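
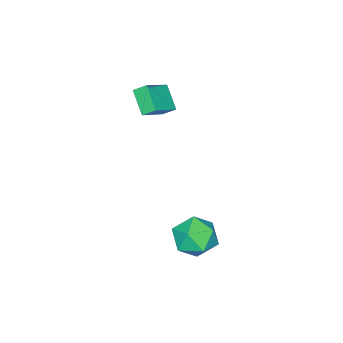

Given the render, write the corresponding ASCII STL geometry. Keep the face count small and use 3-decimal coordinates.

solid 
facet normal -0.598 0.239 0.765
outer loop
vertex 0.63 3.846 -2.986
vertex -0.244 3.177 -3.46
vertex 0.538 2.687 -2.696
endloop
endfacet
facet normal 0.085 0.235 0.968
outer loop
vertex 0.63 3.846 -2.986
vertex 0.538 2.687 -2.696
vertex 1.615 3.168 -2.908
endloop
endfacet
facet normal 0.439 0.702 0.560
outer loop
vertex 0.63 3.846 -2.986
vertex 1.615 3.168 -2.908
vertex 1.499 3.955 -3.804
endloop
endfacet
facet normal -0.026 0.994 0.105
outer loop
vertex 0.63 3.846 -2.986
vertex 1.499 3.955 -3.804
vertex 0.35 3.961 -4.146
endloop
endfacet
facet normal -0.667 0.708 0.231
outer loop
vertex 0.63 3.846 -2.986
vertex 0.35 3.961 -4.146
vertex -0.244 3.177 -3.46
endloop
endfacet
facet normal 0.350 -0.414 0.840
outer loop
vertex 1.615 3.168 -2.908
vertex 0.538 2.687 -2.696
vertex 1.35 2.079 -3.334
endloop
endfacet
facet normal -0.756 -0.409 0.511
outer loop
vertex 0.538 2.687 -2.696
vertex -0.244 3.177 -3.46
vertex 0.201 2.085 -3.676
endloop
endfacet
facet normal -0.868 0.349 -0.353
outer loop
vertex -0.244 3.177 -3.46
vertex 0.35 3.961 -4.146
vertex 0.085 2.872 -4.572
endloop
endfacet
facet normal 0.170 0.812 -0.558
outer loop
vertex 0.35 3.961 -4.146
vertex 1.499 3.955 -3.804
vertex 1.162 3.353 -4.784
endloop
endfacet
facet normal 0.923 0.341 0.180
outer loop
vertex 1.499 3.955 -3.804
vertex 1.615 3.168 -2.908
vertex 1.944 2.863 -4.02
endloop
endfacet
facet normal 0.026 -0.994 -0.105
outer loop
vertex 1.07 2.194 -4.494
vertex 1.35 2.079 -3.334
vertex 0.201 2.085 -3.676
endloop
endfacet
facet normal -0.439 -0.702 -0.560
outer loop
vertex 1.07 2.194 -4.494
vertex 0.201 2.085 -3.676
vertex 0.085 2.872 -4.572
endloop
endfacet
facet normal -0.085 -0.235 -0.968
outer loop
vertex 1.07 2.194 -4.494
vertex 0.085 2.872 -4.572
vertex 1.162 3.353 -4.784
endloop
endfacet
facet normal 0.598 -0.239 -0.765
outer loop
vertex 1.07 2.194 -4.494
vertex 1.162 3.353 -4.784
vertex 1.944 2.863 -4.02
endloop
endfacet
facet normal 0.667 -0.708 -0.231
outer loop
vertex 1.07 2.194 -4.494
vertex 1.944 2.863 -4.02
vertex 1.35 2.079 -3.334
endloop
endfacet
facet normal -0.170 -0.812 0.558
outer loop
vertex 0.201 2.085 -3.676
vertex 1.35 2.079 -3.334
vertex 0.538 2.687 -2.696
endloop
endfacet
facet normal -0.923 -0.341 -0.180
outer loop
vertex 0.085 2.872 -4.572
vertex 0.201 2.085 -3.676
vertex -0.244 3.177 -3.46
endloop
endfacet
facet normal -0.350 0.414 -0.840
outer loop
vertex 1.162 3.353 -4.784
vertex 0.085 2.872 -4.572
vertex 0.35 3.961 -4.146
endloop
endfacet
facet normal 0.756 0.409 -0.511
outer loop
vertex 1.944 2.863 -4.02
vertex 1.162 3.353 -4.784
vertex 1.499 3.955 -3.804
endloop
endfacet
facet normal 0.868 -0.349 0.353
outer loop
vertex 1.35 2.079 -3.334
vertex 1.944 2.863 -4.02
vertex 1.615 3.168 -2.908
endloop
endfacet
facet normal -0.394 -0.661 0.638
outer loop
vertex -1.796 -1.743 2.845
vertex -3.252 -1.682 2.009
vertex -1.548 -2.35 2.369
endloop
endfacet
facet normal 0.866 -0.036 0.498
outer loop
vertex -0.968 -1.378 1.431
vertex -1.796 -1.743 2.845
vertex -1.548 -2.35 2.369
endloop
endfacet
facet normal -0.394 -0.661 0.638
outer loop
vertex -1.548 -2.35 2.369
vertex -3.252 -1.682 2.009
vertex -3.004 -2.289 1.533
endloop
endfacet
facet normal 0.306 -0.749 -0.587
outer loop
vertex -3.004 -2.289 1.533
vertex -0.968 -1.378 1.431
vertex -1.548 -2.35 2.369
endloop
endfacet
facet normal -0.306 0.749 0.587
outer loop
vertex -1.796 -1.743 2.845
vertex -2.672 -0.71 1.071
vertex -3.252 -1.682 2.009
endloop
endfacet
facet normal 0.866 -0.036 0.498
outer loop
vertex -1.216 -0.771 1.907
vertex -1.796 -1.743 2.845
vertex -0.968 -1.378 1.431
endloop
endfacet
facet normal -0.306 0.749 0.587
outer loop
vertex -1.216 -0.771 1.907
vertex -2.672 -0.71 1.071
vertex -1.796 -1.743 2.845
endloop
endfacet
facet normal -0.866 0.036 -0.498
outer loop
vertex -3.252 -1.682 2.009
vertex -2.672 -0.71 1.071
vertex -3.004 -2.289 1.533
endloop
endfacet
facet normal 0.306 -0.749 -0.587
outer loop
vertex -2.424 -1.317 0.595
vertex -0.968 -1.378 1.431
vertex -3.004 -2.289 1.533
endloop
endfacet
facet normal -0.866 0.036 -0.498
outer loop
vertex -3.004 -2.289 1.533
vertex -2.672 -0.71 1.071
vertex -2.424 -1.317 0.595
endloop
endfacet
facet normal 0.394 0.661 -0.638
outer loop
vertex -2.424 -1.317 0.595
vertex -1.216 -0.771 1.907
vertex -0.968 -1.378 1.431
endloop
endfacet
facet normal 0.394 0.661 -0.638
outer loop
vertex -2.672 -0.71 1.071
vertex -1.216 -0.771 1.907
vertex -2.424 -1.317 0.595
endloop
endfacet

endsolid


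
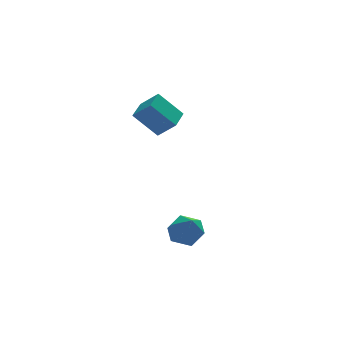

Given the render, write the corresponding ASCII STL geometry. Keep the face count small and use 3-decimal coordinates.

solid 
facet normal -0.684 0.451 0.573
outer loop
vertex -4.305 -2.469 -2.731
vertex -4.41 -3.473 -2.066
vertex -3.599 -2.63 -1.762
endloop
endfacet
facet normal -0.218 0.925 0.312
outer loop
vertex -4.305 -2.469 -2.731
vertex -3.599 -2.63 -1.762
vertex -3.133 -2.176 -2.781
endloop
endfacet
facet normal -0.238 0.885 -0.400
outer loop
vertex -4.305 -2.469 -2.731
vertex -3.133 -2.176 -2.781
vertex -3.656 -2.739 -3.715
endloop
endfacet
facet normal -0.717 0.387 -0.579
outer loop
vertex -4.305 -2.469 -2.731
vertex -3.656 -2.739 -3.715
vertex -4.446 -3.541 -3.272
endloop
endfacet
facet normal -0.993 0.119 0.023
outer loop
vertex -4.305 -2.469 -2.731
vertex -4.446 -3.541 -3.272
vertex -4.41 -3.473 -2.066
endloop
endfacet
facet normal 0.435 0.731 0.525
outer loop
vertex -3.133 -2.176 -2.781
vertex -3.599 -2.63 -1.762
vertex -2.514 -2.999 -2.148
endloop
endfacet
facet normal -0.319 -0.034 0.947
outer loop
vertex -3.599 -2.63 -1.762
vertex -4.41 -3.473 -2.066
vertex -3.304 -3.801 -1.705
endloop
endfacet
facet normal -0.818 -0.572 0.057
outer loop
vertex -4.41 -3.473 -2.066
vertex -4.446 -3.541 -3.272
vertex -3.827 -4.364 -2.639
endloop
endfacet
facet normal -0.373 -0.139 -0.917
outer loop
vertex -4.446 -3.541 -3.272
vertex -3.656 -2.739 -3.715
vertex -3.361 -3.91 -3.658
endloop
endfacet
facet normal 0.402 0.667 -0.627
outer loop
vertex -3.656 -2.739 -3.715
vertex -3.133 -2.176 -2.781
vertex -2.55 -3.067 -3.354
endloop
endfacet
facet normal 0.717 -0.387 0.579
outer loop
vertex -2.655 -4.071 -2.689
vertex -2.514 -2.999 -2.148
vertex -3.304 -3.801 -1.705
endloop
endfacet
facet normal 0.238 -0.885 0.400
outer loop
vertex -2.655 -4.071 -2.689
vertex -3.304 -3.801 -1.705
vertex -3.827 -4.364 -2.639
endloop
endfacet
facet normal 0.218 -0.925 -0.312
outer loop
vertex -2.655 -4.071 -2.689
vertex -3.827 -4.364 -2.639
vertex -3.361 -3.91 -3.658
endloop
endfacet
facet normal 0.684 -0.451 -0.573
outer loop
vertex -2.655 -4.071 -2.689
vertex -3.361 -3.91 -3.658
vertex -2.55 -3.067 -3.354
endloop
endfacet
facet normal 0.993 -0.119 -0.023
outer loop
vertex -2.655 -4.071 -2.689
vertex -2.55 -3.067 -3.354
vertex -2.514 -2.999 -2.148
endloop
endfacet
facet normal 0.373 0.139 0.917
outer loop
vertex -3.304 -3.801 -1.705
vertex -2.514 -2.999 -2.148
vertex -3.599 -2.63 -1.762
endloop
endfacet
facet normal -0.402 -0.667 0.627
outer loop
vertex -3.827 -4.364 -2.639
vertex -3.304 -3.801 -1.705
vertex -4.41 -3.473 -2.066
endloop
endfacet
facet normal -0.435 -0.731 -0.525
outer loop
vertex -3.361 -3.91 -3.658
vertex -3.827 -4.364 -2.639
vertex -4.446 -3.541 -3.272
endloop
endfacet
facet normal 0.319 0.034 -0.947
outer loop
vertex -2.55 -3.067 -3.354
vertex -3.361 -3.91 -3.658
vertex -3.656 -2.739 -3.715
endloop
endfacet
facet normal 0.818 0.572 -0.057
outer loop
vertex -2.514 -2.999 -2.148
vertex -2.55 -3.067 -3.354
vertex -3.133 -2.176 -2.781
endloop
endfacet
facet normal -0.530 -0.822 -0.211
outer loop
vertex -3.573 3.026 4.925
vertex -4.435 3.838 3.925
vertex -2.177 2.536 3.325
endloop
endfacet
facet normal 0.556 -0.524 0.646
outer loop
vertex -1.245 3.982 3.695
vertex -3.573 3.026 4.925
vertex -2.177 2.536 3.325
endloop
endfacet
facet normal -0.530 -0.822 -0.210
outer loop
vertex -2.177 2.536 3.325
vertex -4.435 3.838 3.925
vertex -3.039 3.348 2.324
endloop
endfacet
facet normal 0.641 -0.225 -0.734
outer loop
vertex -3.039 3.348 2.324
vertex -1.245 3.982 3.695
vertex -2.177 2.536 3.325
endloop
endfacet
facet normal -0.640 0.225 0.734
outer loop
vertex -3.573 3.026 4.925
vertex -3.503 5.284 4.295
vertex -4.435 3.838 3.925
endloop
endfacet
facet normal 0.556 -0.524 0.645
outer loop
vertex -2.641 4.472 5.296
vertex -3.573 3.026 4.925
vertex -1.245 3.982 3.695
endloop
endfacet
facet normal -0.641 0.225 0.734
outer loop
vertex -2.641 4.472 5.296
vertex -3.503 5.284 4.295
vertex -3.573 3.026 4.925
endloop
endfacet
facet normal -0.556 0.524 -0.645
outer loop
vertex -4.435 3.838 3.925
vertex -3.503 5.284 4.295
vertex -3.039 3.348 2.324
endloop
endfacet
facet normal 0.641 -0.224 -0.734
outer loop
vertex -2.107 4.794 2.695
vertex -1.245 3.982 3.695
vertex -3.039 3.348 2.324
endloop
endfacet
facet normal -0.556 0.524 -0.645
outer loop
vertex -3.039 3.348 2.324
vertex -3.503 5.284 4.295
vertex -2.107 4.794 2.695
endloop
endfacet
facet normal 0.530 0.822 0.210
outer loop
vertex -2.107 4.794 2.695
vertex -2.641 4.472 5.296
vertex -1.245 3.982 3.695
endloop
endfacet
facet normal 0.530 0.822 0.210
outer loop
vertex -3.503 5.284 4.295
vertex -2.641 4.472 5.296
vertex -2.107 4.794 2.695
endloop
endfacet

endsolid


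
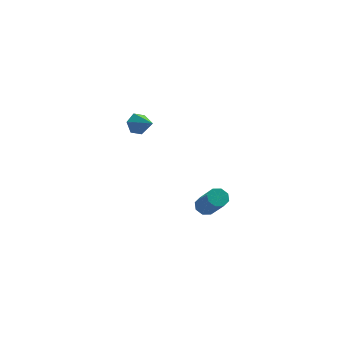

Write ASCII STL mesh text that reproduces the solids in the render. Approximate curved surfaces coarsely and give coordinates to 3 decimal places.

solid 
facet normal -0.294 0.583 -0.757
outer loop
vertex 0.253 -3.023 -1.817
vertex -0.312 -2.982 -1.566
vertex 0.214 -2.656 -1.519
endloop
endfacet
facet normal 0.952 0.247 -0.180
outer loop
vertex 0.253 -3.023 -1.817
vertex 0.214 -2.656 -1.519
vertex 0.857 -4.219 -0.266
endloop
endfacet
facet normal 0.952 0.249 -0.178
outer loop
vertex 0.857 -4.219 -0.266
vertex 0.214 -2.656 -1.519
vertex 0.817 -3.853 0.032
endloop
endfacet
facet normal 0.295 -0.584 0.756
outer loop
vertex 0.857 -4.219 -0.266
vertex 0.817 -3.853 0.032
vertex 0.292 -4.178 -0.014
endloop
endfacet
facet normal -0.294 0.584 -0.757
outer loop
vertex 0.214 -2.656 -1.519
vertex -0.312 -2.982 -1.566
vertex -0.134 -2.48 -1.248
endloop
endfacet
facet normal 0.614 0.722 0.319
outer loop
vertex 0.214 -2.656 -1.519
vertex -0.134 -2.48 -1.248
vertex 0.817 -3.853 0.032
endloop
endfacet
facet normal 0.616 0.722 0.317
outer loop
vertex 0.817 -3.853 0.032
vertex -0.134 -2.48 -1.248
vertex 0.47 -3.676 0.303
endloop
endfacet
facet normal 0.294 -0.583 0.757
outer loop
vertex 0.817 -3.853 0.032
vertex 0.47 -3.676 0.303
vertex 0.292 -4.178 -0.014
endloop
endfacet
facet normal -0.295 0.584 -0.756
outer loop
vertex -0.134 -2.48 -1.248
vertex -0.312 -2.982 -1.566
vertex -0.585 -2.598 -1.163
endloop
endfacet
facet normal -0.084 0.773 0.629
outer loop
vertex -0.134 -2.48 -1.248
vertex -0.585 -2.598 -1.163
vertex 0.47 -3.676 0.303
endloop
endfacet
facet normal -0.084 0.773 0.629
outer loop
vertex 0.47 -3.676 0.303
vertex -0.585 -2.598 -1.163
vertex 0.018 -3.794 0.388
endloop
endfacet
facet normal 0.295 -0.583 0.757
outer loop
vertex 0.47 -3.676 0.303
vertex 0.018 -3.794 0.388
vertex 0.292 -4.178 -0.014
endloop
endfacet
facet normal -0.295 0.584 -0.756
outer loop
vertex -0.585 -2.598 -1.163
vertex -0.312 -2.982 -1.566
vertex -0.877 -2.941 -1.314
endloop
endfacet
facet normal -0.732 0.372 0.571
outer loop
vertex -0.585 -2.598 -1.163
vertex -0.877 -2.941 -1.314
vertex 0.018 -3.794 0.388
endloop
endfacet
facet normal -0.733 0.370 0.571
outer loop
vertex 0.018 -3.794 0.388
vertex -0.877 -2.941 -1.314
vertex -0.273 -4.137 0.237
endloop
endfacet
facet normal 0.294 -0.583 0.757
outer loop
vertex 0.018 -3.794 0.388
vertex -0.273 -4.137 0.237
vertex 0.292 -4.178 -0.014
endloop
endfacet
facet normal -0.295 0.584 -0.756
outer loop
vertex -0.877 -2.941 -1.314
vertex -0.312 -2.982 -1.566
vertex -0.837 -3.307 -1.612
endloop
endfacet
facet normal -0.952 -0.249 0.178
outer loop
vertex -0.877 -2.941 -1.314
vertex -0.837 -3.307 -1.612
vertex -0.273 -4.137 0.237
endloop
endfacet
facet normal -0.952 -0.247 0.180
outer loop
vertex -0.273 -4.137 0.237
vertex -0.837 -3.307 -1.612
vertex -0.234 -4.504 -0.061
endloop
endfacet
facet normal 0.294 -0.583 0.757
outer loop
vertex -0.273 -4.137 0.237
vertex -0.234 -4.504 -0.061
vertex 0.292 -4.178 -0.014
endloop
endfacet
facet normal -0.294 0.583 -0.757
outer loop
vertex -0.837 -3.307 -1.612
vertex -0.312 -2.982 -1.566
vertex -0.49 -3.484 -1.883
endloop
endfacet
facet normal -0.616 -0.721 -0.317
outer loop
vertex -0.837 -3.307 -1.612
vertex -0.49 -3.484 -1.883
vertex -0.234 -4.504 -0.061
endloop
endfacet
facet normal -0.613 -0.723 -0.318
outer loop
vertex -0.234 -4.504 -0.061
vertex -0.49 -3.484 -1.883
vertex 0.114 -4.68 -0.332
endloop
endfacet
facet normal 0.294 -0.584 0.757
outer loop
vertex -0.234 -4.504 -0.061
vertex 0.114 -4.68 -0.332
vertex 0.292 -4.178 -0.014
endloop
endfacet
facet normal -0.295 0.583 -0.757
outer loop
vertex -0.49 -3.484 -1.883
vertex -0.312 -2.982 -1.566
vertex -0.038 -3.366 -1.968
endloop
endfacet
facet normal 0.084 -0.773 -0.629
outer loop
vertex -0.49 -3.484 -1.883
vertex -0.038 -3.366 -1.968
vertex 0.114 -4.68 -0.332
endloop
endfacet
facet normal 0.084 -0.773 -0.629
outer loop
vertex 0.114 -4.68 -0.332
vertex -0.038 -3.366 -1.968
vertex 0.565 -4.562 -0.417
endloop
endfacet
facet normal 0.295 -0.584 0.756
outer loop
vertex 0.114 -4.68 -0.332
vertex 0.565 -4.562 -0.417
vertex 0.292 -4.178 -0.014
endloop
endfacet
facet normal -0.294 0.583 -0.757
outer loop
vertex -0.038 -3.366 -1.968
vertex -0.312 -2.982 -1.566
vertex 0.253 -3.023 -1.817
endloop
endfacet
facet normal 0.733 -0.371 -0.571
outer loop
vertex -0.038 -3.366 -1.968
vertex 0.253 -3.023 -1.817
vertex 0.565 -4.562 -0.417
endloop
endfacet
facet normal 0.732 -0.371 -0.571
outer loop
vertex 0.565 -4.562 -0.417
vertex 0.253 -3.023 -1.817
vertex 0.857 -4.219 -0.266
endloop
endfacet
facet normal 0.295 -0.584 0.756
outer loop
vertex 0.565 -4.562 -0.417
vertex 0.857 -4.219 -0.266
vertex 0.292 -4.178 -0.014
endloop
endfacet
facet normal -0.587 0.664 -0.463
outer loop
vertex -3.491 4.343 0.712
vertex -3.879 3.775 0.389
vertex -4.099 4.051 1.063
endloop
endfacet
facet normal 0.362 0.304 0.881
outer loop
vertex -3.491 4.343 0.712
vertex -4.099 4.051 1.063
vertex -3.041 2.825 1.051
endloop
endfacet
facet normal -0.586 0.665 -0.463
outer loop
vertex -4.099 4.051 1.063
vertex -3.879 3.775 0.389
vertex -4.487 3.483 0.739
endloop
endfacet
facet normal -0.326 -0.290 0.900
outer loop
vertex -4.099 4.051 1.063
vertex -4.487 3.483 0.739
vertex -3.041 2.825 1.051
endloop
endfacet
facet normal -0.586 0.665 -0.463
outer loop
vertex -4.487 3.483 0.739
vertex -3.879 3.775 0.389
vertex -4.268 3.207 0.066
endloop
endfacet
facet normal -0.442 -0.871 0.213
outer loop
vertex -4.487 3.483 0.739
vertex -4.268 3.207 0.066
vertex -3.041 2.825 1.051
endloop
endfacet
facet normal -0.587 0.665 -0.463
outer loop
vertex -4.268 3.207 0.066
vertex -3.879 3.775 0.389
vertex -3.66 3.5 -0.284
endloop
endfacet
facet normal 0.129 -0.859 -0.495
outer loop
vertex -4.268 3.207 0.066
vertex -3.66 3.5 -0.284
vertex -3.041 2.825 1.051
endloop
endfacet
facet normal -0.587 0.665 -0.463
outer loop
vertex -3.66 3.5 -0.284
vertex -3.879 3.775 0.389
vertex -3.272 4.067 0.039
endloop
endfacet
facet normal 0.816 -0.266 -0.513
outer loop
vertex -3.66 3.5 -0.284
vertex -3.272 4.067 0.039
vertex -3.041 2.825 1.051
endloop
endfacet
facet normal -0.587 0.664 -0.463
outer loop
vertex -3.272 4.067 0.039
vertex -3.879 3.775 0.389
vertex -3.491 4.343 0.712
endloop
endfacet
facet normal 0.933 0.315 0.174
outer loop
vertex -3.272 4.067 0.039
vertex -3.491 4.343 0.712
vertex -3.041 2.825 1.051
endloop
endfacet

endsolid


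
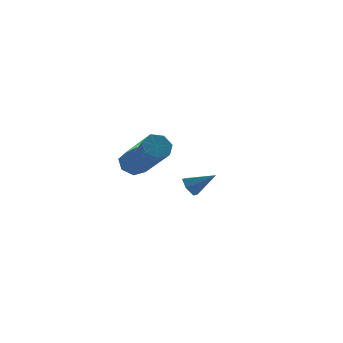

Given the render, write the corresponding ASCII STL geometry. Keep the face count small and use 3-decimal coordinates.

solid 
facet normal -0.058 0.749 -0.660
outer loop
vertex -0.639 -0.492 1.364
vertex -0.951 -0.19 1.734
vertex -0.384 -0.201 1.672
endloop
endfacet
facet normal 0.855 -0.305 -0.420
outer loop
vertex -0.639 -0.492 1.364
vertex -0.384 -0.201 1.672
vertex -0.518 -2.072 2.756
endloop
endfacet
facet normal 0.855 -0.304 -0.419
outer loop
vertex -0.518 -2.072 2.756
vertex -0.384 -0.201 1.672
vertex -0.263 -1.781 3.065
endloop
endfacet
facet normal 0.056 -0.750 0.659
outer loop
vertex -0.518 -2.072 2.756
vertex -0.263 -1.781 3.065
vertex -0.829 -1.77 3.126
endloop
endfacet
facet normal -0.058 0.748 -0.662
outer loop
vertex -0.384 -0.201 1.672
vertex -0.951 -0.19 1.734
vertex -0.556 0.099 2.026
endloop
endfacet
facet normal 0.936 0.270 0.226
outer loop
vertex -0.384 -0.201 1.672
vertex -0.556 0.099 2.026
vertex -0.263 -1.781 3.065
endloop
endfacet
facet normal 0.936 0.270 0.224
outer loop
vertex -0.263 -1.781 3.065
vertex -0.556 0.099 2.026
vertex -0.434 -1.482 3.419
endloop
endfacet
facet normal 0.057 -0.749 0.660
outer loop
vertex -0.263 -1.781 3.065
vertex -0.434 -1.482 3.419
vertex -0.829 -1.77 3.126
endloop
endfacet
facet normal -0.059 0.748 -0.661
outer loop
vertex -0.556 0.099 2.026
vertex -0.951 -0.19 1.734
vertex -1.025 0.181 2.161
endloop
endfacet
facet normal 0.314 0.641 0.700
outer loop
vertex -0.556 0.099 2.026
vertex -1.025 0.181 2.161
vertex -0.434 -1.482 3.419
endloop
endfacet
facet normal 0.312 0.641 0.701
outer loop
vertex -0.434 -1.482 3.419
vertex -1.025 0.181 2.161
vertex -0.903 -1.4 3.553
endloop
endfacet
facet normal 0.057 -0.750 0.659
outer loop
vertex -0.434 -1.482 3.419
vertex -0.903 -1.4 3.553
vertex -0.829 -1.77 3.126
endloop
endfacet
facet normal -0.057 0.749 -0.660
outer loop
vertex -1.025 0.181 2.161
vertex -0.951 -0.19 1.734
vertex -1.438 -0.016 1.973
endloop
endfacet
facet normal -0.547 0.529 0.649
outer loop
vertex -1.025 0.181 2.161
vertex -1.438 -0.016 1.973
vertex -0.903 -1.4 3.553
endloop
endfacet
facet normal -0.545 0.530 0.649
outer loop
vertex -0.903 -1.4 3.553
vertex -1.438 -0.016 1.973
vertex -1.317 -1.597 3.366
endloop
endfacet
facet normal 0.059 -0.749 0.660
outer loop
vertex -0.903 -1.4 3.553
vertex -1.317 -1.597 3.366
vertex -0.829 -1.77 3.126
endloop
endfacet
facet normal -0.057 0.748 -0.661
outer loop
vertex -1.438 -0.016 1.973
vertex -0.951 -0.19 1.734
vertex -1.484 -0.344 1.606
endloop
endfacet
facet normal -0.994 0.019 0.108
outer loop
vertex -1.438 -0.016 1.973
vertex -1.484 -0.344 1.606
vertex -1.317 -1.597 3.366
endloop
endfacet
facet normal -0.994 0.019 0.108
outer loop
vertex -1.317 -1.597 3.366
vertex -1.484 -0.344 1.606
vertex -1.363 -1.924 2.998
endloop
endfacet
facet normal 0.058 -0.750 0.659
outer loop
vertex -1.317 -1.597 3.366
vertex -1.363 -1.924 2.998
vertex -0.829 -1.77 3.126
endloop
endfacet
facet normal -0.059 0.750 -0.659
outer loop
vertex -1.484 -0.344 1.606
vertex -0.951 -0.19 1.734
vertex -1.129 -0.555 1.334
endloop
endfacet
facet normal -0.694 -0.505 -0.513
outer loop
vertex -1.484 -0.344 1.606
vertex -1.129 -0.555 1.334
vertex -1.363 -1.924 2.998
endloop
endfacet
facet normal -0.694 -0.505 -0.513
outer loop
vertex -1.363 -1.924 2.998
vertex -1.129 -0.555 1.334
vertex -1.008 -2.136 2.727
endloop
endfacet
facet normal 0.057 -0.748 0.661
outer loop
vertex -1.363 -1.924 2.998
vertex -1.008 -2.136 2.727
vertex -0.829 -1.77 3.126
endloop
endfacet
facet normal -0.056 0.750 -0.659
outer loop
vertex -1.129 -0.555 1.334
vertex -0.951 -0.19 1.734
vertex -0.639 -0.492 1.364
endloop
endfacet
facet normal 0.129 -0.650 -0.749
outer loop
vertex -1.129 -0.555 1.334
vertex -0.639 -0.492 1.364
vertex -1.008 -2.136 2.727
endloop
endfacet
facet normal 0.129 -0.650 -0.749
outer loop
vertex -1.008 -2.136 2.727
vertex -0.639 -0.492 1.364
vertex -0.518 -2.072 2.756
endloop
endfacet
facet normal 0.059 -0.749 0.660
outer loop
vertex -1.008 -2.136 2.727
vertex -0.518 -2.072 2.756
vertex -0.829 -1.77 3.126
endloop
endfacet
facet normal -0.687 0.471 -0.553
outer loop
vertex 3.514 3.331 -2.155
vertex 3.235 3.427 -1.727
vertex 3.595 3.768 -1.884
endloop
endfacet
facet normal 0.908 0.086 -0.410
outer loop
vertex 3.514 3.331 -2.155
vertex 3.595 3.768 -1.884
vertex 4.045 2.873 -1.073
endloop
endfacet
facet normal -0.687 0.469 -0.556
outer loop
vertex 3.595 3.768 -1.884
vertex 3.235 3.427 -1.727
vertex 3.315 3.864 -1.457
endloop
endfacet
facet normal 0.701 0.639 0.316
outer loop
vertex 3.595 3.768 -1.884
vertex 3.315 3.864 -1.457
vertex 4.045 2.873 -1.073
endloop
endfacet
facet normal -0.687 0.469 -0.555
outer loop
vertex 3.315 3.864 -1.457
vertex 3.235 3.427 -1.727
vertex 2.955 3.523 -1.299
endloop
endfacet
facet normal 0.039 0.386 0.922
outer loop
vertex 3.315 3.864 -1.457
vertex 2.955 3.523 -1.299
vertex 4.045 2.873 -1.073
endloop
endfacet
facet normal -0.686 0.471 -0.555
outer loop
vertex 2.955 3.523 -1.299
vertex 3.235 3.427 -1.727
vertex 2.875 3.087 -1.57
endloop
endfacet
facet normal -0.419 -0.423 0.804
outer loop
vertex 2.955 3.523 -1.299
vertex 2.875 3.087 -1.57
vertex 4.045 2.873 -1.073
endloop
endfacet
facet normal -0.686 0.471 -0.554
outer loop
vertex 2.875 3.087 -1.57
vertex 3.235 3.427 -1.727
vertex 3.154 2.99 -1.998
endloop
endfacet
facet normal -0.213 -0.974 0.082
outer loop
vertex 2.875 3.087 -1.57
vertex 3.154 2.99 -1.998
vertex 4.045 2.873 -1.073
endloop
endfacet
facet normal -0.687 0.471 -0.553
outer loop
vertex 3.154 2.99 -1.998
vertex 3.235 3.427 -1.727
vertex 3.514 3.331 -2.155
endloop
endfacet
facet normal 0.452 -0.720 -0.527
outer loop
vertex 3.154 2.99 -1.998
vertex 3.514 3.331 -2.155
vertex 4.045 2.873 -1.073
endloop
endfacet

endsolid


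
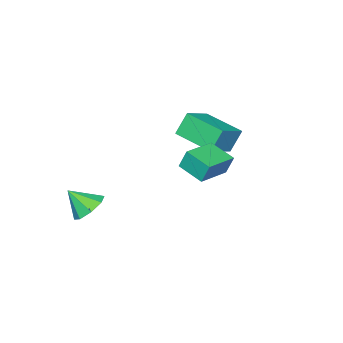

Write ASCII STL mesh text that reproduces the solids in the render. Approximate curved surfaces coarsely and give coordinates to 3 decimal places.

solid 
facet normal -0.989 0.034 -0.147
outer loop
vertex -0.334 2.331 2.562
vertex -0.229 3.623 2.151
vertex -0.202 2.014 1.602
endloop
endfacet
facet normal -0.077 -0.950 0.303
outer loop
vertex 1.469 1.957 1.849
vertex -0.334 2.331 2.562
vertex -0.202 2.014 1.602
endloop
endfacet
facet normal -0.989 0.034 -0.147
outer loop
vertex -0.202 2.014 1.602
vertex -0.229 3.623 2.151
vertex -0.097 3.306 1.19
endloop
endfacet
facet normal 0.129 -0.311 -0.942
outer loop
vertex -0.097 3.306 1.19
vertex 1.469 1.957 1.849
vertex -0.202 2.014 1.602
endloop
endfacet
facet normal -0.129 0.310 0.942
outer loop
vertex -0.334 2.331 2.562
vertex 1.442 3.566 2.398
vertex -0.229 3.623 2.151
endloop
endfacet
facet normal -0.077 -0.950 0.303
outer loop
vertex 1.337 2.274 2.81
vertex -0.334 2.331 2.562
vertex 1.469 1.957 1.849
endloop
endfacet
facet normal -0.129 0.311 0.942
outer loop
vertex 1.337 2.274 2.81
vertex 1.442 3.566 2.398
vertex -0.334 2.331 2.562
endloop
endfacet
facet normal 0.077 0.950 -0.303
outer loop
vertex -0.229 3.623 2.151
vertex 1.442 3.566 2.398
vertex -0.097 3.306 1.19
endloop
endfacet
facet normal 0.129 -0.310 -0.942
outer loop
vertex 1.574 3.249 1.438
vertex 1.469 1.957 1.849
vertex -0.097 3.306 1.19
endloop
endfacet
facet normal 0.077 0.950 -0.303
outer loop
vertex -0.097 3.306 1.19
vertex 1.442 3.566 2.398
vertex 1.574 3.249 1.438
endloop
endfacet
facet normal 0.989 -0.034 0.147
outer loop
vertex 1.574 3.249 1.438
vertex 1.337 2.274 2.81
vertex 1.469 1.957 1.849
endloop
endfacet
facet normal 0.989 -0.033 0.147
outer loop
vertex 1.442 3.566 2.398
vertex 1.337 2.274 2.81
vertex 1.574 3.249 1.438
endloop
endfacet
facet normal -0.889 -0.037 -0.457
outer loop
vertex -4.605 -1.125 1.089
vertex -4.515 0.955 0.744
vertex -4.007 -1.341 -0.056
endloop
endfacet
facet normal -0.043 -0.986 0.164
outer loop
vertex -2.425 -1.275 0.756
vertex -4.605 -1.125 1.089
vertex -4.007 -1.341 -0.056
endloop
endfacet
facet normal -0.889 -0.038 -0.456
outer loop
vertex -4.007 -1.341 -0.056
vertex -4.515 0.955 0.744
vertex -3.918 0.739 -0.402
endloop
endfacet
facet normal 0.456 -0.165 -0.875
outer loop
vertex -3.918 0.739 -0.402
vertex -2.425 -1.275 0.756
vertex -4.007 -1.341 -0.056
endloop
endfacet
facet normal -0.456 0.165 0.875
outer loop
vertex -4.605 -1.125 1.089
vertex -2.933 1.021 1.556
vertex -4.515 0.955 0.744
endloop
endfacet
facet normal -0.043 -0.986 0.163
outer loop
vertex -3.022 -1.059 1.902
vertex -4.605 -1.125 1.089
vertex -2.425 -1.275 0.756
endloop
endfacet
facet normal -0.456 0.165 0.875
outer loop
vertex -3.022 -1.059 1.902
vertex -2.933 1.021 1.556
vertex -4.605 -1.125 1.089
endloop
endfacet
facet normal 0.043 0.986 -0.163
outer loop
vertex -4.515 0.955 0.744
vertex -2.933 1.021 1.556
vertex -3.918 0.739 -0.402
endloop
endfacet
facet normal 0.456 -0.165 -0.875
outer loop
vertex -2.335 0.805 0.411
vertex -2.425 -1.275 0.756
vertex -3.918 0.739 -0.402
endloop
endfacet
facet normal 0.043 0.986 -0.164
outer loop
vertex -3.918 0.739 -0.402
vertex -2.933 1.021 1.556
vertex -2.335 0.805 0.411
endloop
endfacet
facet normal 0.889 0.037 0.456
outer loop
vertex -2.335 0.805 0.411
vertex -3.022 -1.059 1.902
vertex -2.425 -1.275 0.756
endloop
endfacet
facet normal 0.889 0.038 0.457
outer loop
vertex -2.933 1.021 1.556
vertex -3.022 -1.059 1.902
vertex -2.335 0.805 0.411
endloop
endfacet
facet normal -0.293 0.637 -0.713
outer loop
vertex 2.345 -3.315 -3.38
vertex 1.682 -2.978 -2.806
vertex 2.58 -2.763 -2.983
endloop
endfacet
facet normal 0.919 -0.393 0.003
outer loop
vertex 2.345 -3.315 -3.38
vertex 2.58 -2.763 -2.983
vertex 2.098 -3.882 -1.794
endloop
endfacet
facet normal -0.293 0.638 -0.712
outer loop
vertex 2.58 -2.763 -2.983
vertex 1.682 -2.978 -2.806
vertex 2.289 -2.337 -2.482
endloop
endfacet
facet normal 0.892 0.087 0.444
outer loop
vertex 2.58 -2.763 -2.983
vertex 2.289 -2.337 -2.482
vertex 2.098 -3.882 -1.794
endloop
endfacet
facet normal -0.292 0.637 -0.713
outer loop
vertex 2.289 -2.337 -2.482
vertex 1.682 -2.978 -2.806
vertex 1.642 -2.286 -2.171
endloop
endfacet
facet normal 0.431 0.322 0.843
outer loop
vertex 2.289 -2.337 -2.482
vertex 1.642 -2.286 -2.171
vertex 2.098 -3.882 -1.794
endloop
endfacet
facet normal -0.292 0.637 -0.713
outer loop
vertex 1.642 -2.286 -2.171
vertex 1.682 -2.978 -2.806
vertex 1.019 -2.64 -2.232
endloop
endfacet
facet normal -0.193 0.173 0.966
outer loop
vertex 1.642 -2.286 -2.171
vertex 1.019 -2.64 -2.232
vertex 2.098 -3.882 -1.794
endloop
endfacet
facet normal -0.292 0.637 -0.713
outer loop
vertex 1.019 -2.64 -2.232
vertex 1.682 -2.978 -2.806
vertex 0.784 -3.192 -2.629
endloop
endfacet
facet normal -0.614 -0.272 0.741
outer loop
vertex 1.019 -2.64 -2.232
vertex 0.784 -3.192 -2.629
vertex 2.098 -3.882 -1.794
endloop
endfacet
facet normal -0.292 0.637 -0.713
outer loop
vertex 0.784 -3.192 -2.629
vertex 1.682 -2.978 -2.806
vertex 1.076 -3.619 -3.13
endloop
endfacet
facet normal -0.586 -0.753 0.300
outer loop
vertex 0.784 -3.192 -2.629
vertex 1.076 -3.619 -3.13
vertex 2.098 -3.882 -1.794
endloop
endfacet
facet normal -0.293 0.637 -0.713
outer loop
vertex 1.076 -3.619 -3.13
vertex 1.682 -2.978 -2.806
vertex 1.722 -3.67 -3.441
endloop
endfacet
facet normal -0.125 -0.987 -0.098
outer loop
vertex 1.076 -3.619 -3.13
vertex 1.722 -3.67 -3.441
vertex 2.098 -3.882 -1.794
endloop
endfacet
facet normal -0.293 0.637 -0.713
outer loop
vertex 1.722 -3.67 -3.441
vertex 1.682 -2.978 -2.806
vertex 2.345 -3.315 -3.38
endloop
endfacet
facet normal 0.499 -0.838 -0.222
outer loop
vertex 1.722 -3.67 -3.441
vertex 2.345 -3.315 -3.38
vertex 2.098 -3.882 -1.794
endloop
endfacet

endsolid


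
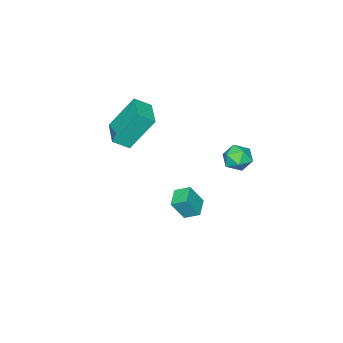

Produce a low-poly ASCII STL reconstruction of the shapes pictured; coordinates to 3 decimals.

solid 
facet normal -0.418 0.297 -0.858
outer loop
vertex -0.493 -0.757 -2.059
vertex 0.406 -0.214 -2.309
vertex -0.17 -1.48 -2.467
endloop
endfacet
facet normal -0.833 -0.503 0.232
outer loop
vertex 0.374 -1.866 -1.351
vertex -0.493 -0.757 -2.059
vertex -0.17 -1.48 -2.467
endloop
endfacet
facet normal -0.419 0.298 -0.858
outer loop
vertex -0.17 -1.48 -2.467
vertex 0.406 -0.214 -2.309
vertex 0.729 -0.936 -2.717
endloop
endfacet
facet normal 0.364 -0.811 -0.458
outer loop
vertex 0.729 -0.936 -2.717
vertex 0.374 -1.866 -1.351
vertex -0.17 -1.48 -2.467
endloop
endfacet
facet normal -0.363 0.812 0.458
outer loop
vertex -0.493 -0.757 -2.059
vertex 0.95 -0.6 -1.193
vertex 0.406 -0.214 -2.309
endloop
endfacet
facet normal -0.833 -0.503 0.231
outer loop
vertex 0.051 -1.144 -0.943
vertex -0.493 -0.757 -2.059
vertex 0.374 -1.866 -1.351
endloop
endfacet
facet normal -0.363 0.811 0.458
outer loop
vertex 0.051 -1.144 -0.943
vertex 0.95 -0.6 -1.193
vertex -0.493 -0.757 -2.059
endloop
endfacet
facet normal 0.832 0.503 -0.232
outer loop
vertex 0.406 -0.214 -2.309
vertex 0.95 -0.6 -1.193
vertex 0.729 -0.936 -2.717
endloop
endfacet
facet normal 0.363 -0.811 -0.458
outer loop
vertex 1.273 -1.323 -1.601
vertex 0.374 -1.866 -1.351
vertex 0.729 -0.936 -2.717
endloop
endfacet
facet normal 0.833 0.503 -0.232
outer loop
vertex 0.729 -0.936 -2.717
vertex 0.95 -0.6 -1.193
vertex 1.273 -1.323 -1.601
endloop
endfacet
facet normal 0.418 -0.298 0.858
outer loop
vertex 1.273 -1.323 -1.601
vertex 0.051 -1.144 -0.943
vertex 0.374 -1.866 -1.351
endloop
endfacet
facet normal 0.419 -0.297 0.858
outer loop
vertex 0.95 -0.6 -1.193
vertex 0.051 -1.144 -0.943
vertex 1.273 -1.323 -1.601
endloop
endfacet
facet normal -0.993 -0.087 -0.078
outer loop
vertex -0.977 1.585 1.741
vertex -0.946 0.88 2.139
vertex -1.039 1.573 2.548
endloop
endfacet
facet normal -0.800 0.597 -0.053
outer loop
vertex -0.977 1.585 1.741
vertex -1.039 1.573 2.548
vertex -0.591 2.141 2.184
endloop
endfacet
facet normal -0.353 0.721 -0.596
outer loop
vertex -0.977 1.585 1.741
vertex -0.591 2.141 2.184
vertex -0.22 1.799 1.551
endloop
endfacet
facet normal -0.271 0.111 -0.956
outer loop
vertex -0.977 1.585 1.741
vertex -0.22 1.799 1.551
vertex -0.44 1.02 1.523
endloop
endfacet
facet normal -0.667 -0.388 -0.636
outer loop
vertex -0.977 1.585 1.741
vertex -0.44 1.02 1.523
vertex -0.946 0.88 2.139
endloop
endfacet
facet normal -0.442 0.704 0.556
outer loop
vertex -0.591 2.141 2.184
vertex -1.039 1.573 2.548
vertex -0.32 1.78 2.857
endloop
endfacet
facet normal -0.755 -0.405 0.515
outer loop
vertex -1.039 1.573 2.548
vertex -0.946 0.88 2.139
vertex -0.54 1.001 2.829
endloop
endfacet
facet normal -0.226 -0.893 -0.388
outer loop
vertex -0.946 0.88 2.139
vertex -0.44 1.02 1.523
vertex -0.169 0.659 2.196
endloop
endfacet
facet normal 0.414 -0.084 -0.906
outer loop
vertex -0.44 1.02 1.523
vertex -0.22 1.799 1.551
vertex 0.279 1.227 1.832
endloop
endfacet
facet normal 0.281 0.904 -0.324
outer loop
vertex -0.22 1.799 1.551
vertex -0.591 2.141 2.184
vertex 0.186 1.92 2.241
endloop
endfacet
facet normal 0.271 -0.111 0.956
outer loop
vertex 0.217 1.215 2.639
vertex -0.32 1.78 2.857
vertex -0.54 1.001 2.829
endloop
endfacet
facet normal 0.353 -0.721 0.596
outer loop
vertex 0.217 1.215 2.639
vertex -0.54 1.001 2.829
vertex -0.169 0.659 2.196
endloop
endfacet
facet normal 0.800 -0.597 0.053
outer loop
vertex 0.217 1.215 2.639
vertex -0.169 0.659 2.196
vertex 0.279 1.227 1.832
endloop
endfacet
facet normal 0.993 0.087 0.078
outer loop
vertex 0.217 1.215 2.639
vertex 0.279 1.227 1.832
vertex 0.186 1.92 2.241
endloop
endfacet
facet normal 0.667 0.388 0.636
outer loop
vertex 0.217 1.215 2.639
vertex 0.186 1.92 2.241
vertex -0.32 1.78 2.857
endloop
endfacet
facet normal -0.414 0.084 0.906
outer loop
vertex -0.54 1.001 2.829
vertex -0.32 1.78 2.857
vertex -1.039 1.573 2.548
endloop
endfacet
facet normal -0.281 -0.904 0.324
outer loop
vertex -0.169 0.659 2.196
vertex -0.54 1.001 2.829
vertex -0.946 0.88 2.139
endloop
endfacet
facet normal 0.442 -0.704 -0.556
outer loop
vertex 0.279 1.227 1.832
vertex -0.169 0.659 2.196
vertex -0.44 1.02 1.523
endloop
endfacet
facet normal 0.755 0.405 -0.515
outer loop
vertex 0.186 1.92 2.241
vertex 0.279 1.227 1.832
vertex -0.22 1.799 1.551
endloop
endfacet
facet normal 0.226 0.893 0.388
outer loop
vertex -0.32 1.78 2.857
vertex 0.186 1.92 2.241
vertex -0.591 2.141 2.184
endloop
endfacet
facet normal -0.636 0.536 -0.555
outer loop
vertex 0.918 -2.823 4.64
vertex 1.982 -1.629 4.574
vertex 1.768 -3.68 2.837
endloop
endfacet
facet normal -0.665 -0.746 0.041
outer loop
vertex 2.398 -4.211 3.386
vertex 0.918 -2.823 4.64
vertex 1.768 -3.68 2.837
endloop
endfacet
facet normal -0.636 0.536 -0.555
outer loop
vertex 1.768 -3.68 2.837
vertex 1.982 -1.629 4.574
vertex 2.831 -2.487 2.771
endloop
endfacet
facet normal 0.392 -0.395 -0.831
outer loop
vertex 2.831 -2.487 2.771
vertex 2.398 -4.211 3.386
vertex 1.768 -3.68 2.837
endloop
endfacet
facet normal -0.392 0.395 0.831
outer loop
vertex 0.918 -2.823 4.64
vertex 2.612 -2.16 5.123
vertex 1.982 -1.629 4.574
endloop
endfacet
facet normal -0.664 -0.746 0.043
outer loop
vertex 1.549 -3.353 5.189
vertex 0.918 -2.823 4.64
vertex 2.398 -4.211 3.386
endloop
endfacet
facet normal -0.392 0.395 0.831
outer loop
vertex 1.549 -3.353 5.189
vertex 2.612 -2.16 5.123
vertex 0.918 -2.823 4.64
endloop
endfacet
facet normal 0.665 0.746 -0.042
outer loop
vertex 1.982 -1.629 4.574
vertex 2.612 -2.16 5.123
vertex 2.831 -2.487 2.771
endloop
endfacet
facet normal 0.392 -0.395 -0.831
outer loop
vertex 3.462 -3.017 3.32
vertex 2.398 -4.211 3.386
vertex 2.831 -2.487 2.771
endloop
endfacet
facet normal 0.664 0.747 -0.042
outer loop
vertex 2.831 -2.487 2.771
vertex 2.612 -2.16 5.123
vertex 3.462 -3.017 3.32
endloop
endfacet
facet normal 0.636 -0.536 0.555
outer loop
vertex 3.462 -3.017 3.32
vertex 1.549 -3.353 5.189
vertex 2.398 -4.211 3.386
endloop
endfacet
facet normal 0.636 -0.536 0.555
outer loop
vertex 2.612 -2.16 5.123
vertex 1.549 -3.353 5.189
vertex 3.462 -3.017 3.32
endloop
endfacet

endsolid


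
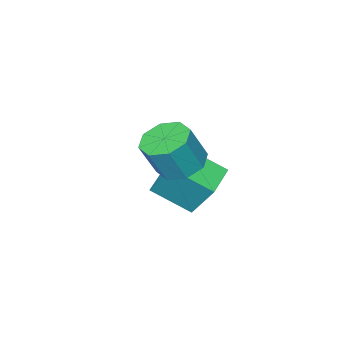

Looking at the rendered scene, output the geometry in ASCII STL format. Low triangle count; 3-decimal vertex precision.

solid 
facet normal -0.881 -0.426 0.207
outer loop
vertex 1.28 1.924 -2.637
vertex 0.614 2.951 -3.356
vertex 1.378 1.12 -3.876
endloop
endfacet
facet normal 0.470 -0.723 0.506
outer loop
vertex 2.346 1.589 -4.104
vertex 1.28 1.924 -2.637
vertex 1.378 1.12 -3.876
endloop
endfacet
facet normal -0.880 -0.426 0.208
outer loop
vertex 1.378 1.12 -3.876
vertex 0.614 2.951 -3.356
vertex 0.711 2.147 -4.595
endloop
endfacet
facet normal 0.066 -0.543 -0.837
outer loop
vertex 0.711 2.147 -4.595
vertex 2.346 1.589 -4.104
vertex 1.378 1.12 -3.876
endloop
endfacet
facet normal -0.066 0.543 0.837
outer loop
vertex 1.28 1.924 -2.637
vertex 1.582 3.42 -3.584
vertex 0.614 2.951 -3.356
endloop
endfacet
facet normal 0.469 -0.724 0.506
outer loop
vertex 2.249 2.393 -2.865
vertex 1.28 1.924 -2.637
vertex 2.346 1.589 -4.104
endloop
endfacet
facet normal -0.066 0.543 0.837
outer loop
vertex 2.249 2.393 -2.865
vertex 1.582 3.42 -3.584
vertex 1.28 1.924 -2.637
endloop
endfacet
facet normal -0.470 0.723 -0.506
outer loop
vertex 0.614 2.951 -3.356
vertex 1.582 3.42 -3.584
vertex 0.711 2.147 -4.595
endloop
endfacet
facet normal 0.066 -0.543 -0.837
outer loop
vertex 1.68 2.616 -4.823
vertex 2.346 1.589 -4.104
vertex 0.711 2.147 -4.595
endloop
endfacet
facet normal -0.469 0.723 -0.507
outer loop
vertex 0.711 2.147 -4.595
vertex 1.582 3.42 -3.584
vertex 1.68 2.616 -4.823
endloop
endfacet
facet normal 0.881 0.426 -0.207
outer loop
vertex 1.68 2.616 -4.823
vertex 2.249 2.393 -2.865
vertex 2.346 1.589 -4.104
endloop
endfacet
facet normal 0.880 0.427 -0.207
outer loop
vertex 1.582 3.42 -3.584
vertex 2.249 2.393 -2.865
vertex 1.68 2.616 -4.823
endloop
endfacet
facet normal -0.410 0.111 -0.905
outer loop
vertex 3.646 3.782 -1.939
vertex 2.97 3.628 -1.652
vertex 3.372 4.253 -1.757
endloop
endfacet
facet normal 0.778 0.562 -0.282
outer loop
vertex 3.646 3.782 -1.939
vertex 3.372 4.253 -1.757
vertex 4.145 3.646 -0.834
endloop
endfacet
facet normal 0.778 0.560 -0.283
outer loop
vertex 4.145 3.646 -0.834
vertex 3.372 4.253 -1.757
vertex 3.872 4.117 -0.652
endloop
endfacet
facet normal 0.409 -0.113 0.905
outer loop
vertex 4.145 3.646 -0.834
vertex 3.872 4.117 -0.652
vertex 3.47 3.492 -0.548
endloop
endfacet
facet normal -0.410 0.111 -0.905
outer loop
vertex 3.372 4.253 -1.757
vertex 2.97 3.628 -1.652
vertex 2.863 4.357 -1.514
endloop
endfacet
facet normal 0.211 0.977 0.025
outer loop
vertex 3.372 4.253 -1.757
vertex 2.863 4.357 -1.514
vertex 3.872 4.117 -0.652
endloop
endfacet
facet normal 0.211 0.977 0.025
outer loop
vertex 3.872 4.117 -0.652
vertex 2.863 4.357 -1.514
vertex 3.362 4.221 -0.409
endloop
endfacet
facet normal 0.409 -0.112 0.906
outer loop
vertex 3.872 4.117 -0.652
vertex 3.362 4.221 -0.409
vertex 3.47 3.492 -0.548
endloop
endfacet
facet normal -0.409 0.112 -0.906
outer loop
vertex 2.863 4.357 -1.514
vertex 2.97 3.628 -1.652
vertex 2.416 4.035 -1.352
endloop
endfacet
facet normal -0.476 0.820 0.316
outer loop
vertex 2.863 4.357 -1.514
vertex 2.416 4.035 -1.352
vertex 3.362 4.221 -0.409
endloop
endfacet
facet normal -0.477 0.820 0.317
outer loop
vertex 3.362 4.221 -0.409
vertex 2.416 4.035 -1.352
vertex 2.916 3.899 -0.247
endloop
endfacet
facet normal 0.410 -0.112 0.905
outer loop
vertex 3.362 4.221 -0.409
vertex 2.916 3.899 -0.247
vertex 3.47 3.492 -0.548
endloop
endfacet
facet normal -0.409 0.111 -0.906
outer loop
vertex 2.416 4.035 -1.352
vertex 2.97 3.628 -1.652
vertex 2.295 3.474 -1.366
endloop
endfacet
facet normal -0.887 0.181 0.424
outer loop
vertex 2.416 4.035 -1.352
vertex 2.295 3.474 -1.366
vertex 2.916 3.899 -0.247
endloop
endfacet
facet normal -0.887 0.182 0.423
outer loop
vertex 2.916 3.899 -0.247
vertex 2.295 3.474 -1.366
vertex 2.794 3.338 -0.261
endloop
endfacet
facet normal 0.410 -0.112 0.905
outer loop
vertex 2.916 3.899 -0.247
vertex 2.794 3.338 -0.261
vertex 3.47 3.492 -0.548
endloop
endfacet
facet normal -0.409 0.113 -0.905
outer loop
vertex 2.295 3.474 -1.366
vertex 2.97 3.628 -1.652
vertex 2.568 3.003 -1.548
endloop
endfacet
facet normal -0.779 -0.560 0.283
outer loop
vertex 2.295 3.474 -1.366
vertex 2.568 3.003 -1.548
vertex 2.794 3.338 -0.261
endloop
endfacet
facet normal -0.778 -0.562 0.283
outer loop
vertex 2.794 3.338 -0.261
vertex 2.568 3.003 -1.548
vertex 3.068 2.867 -0.443
endloop
endfacet
facet normal 0.410 -0.111 0.905
outer loop
vertex 2.794 3.338 -0.261
vertex 3.068 2.867 -0.443
vertex 3.47 3.492 -0.548
endloop
endfacet
facet normal -0.409 0.112 -0.906
outer loop
vertex 2.568 3.003 -1.548
vertex 2.97 3.628 -1.652
vertex 3.078 2.899 -1.791
endloop
endfacet
facet normal -0.211 -0.977 -0.025
outer loop
vertex 2.568 3.003 -1.548
vertex 3.078 2.899 -1.791
vertex 3.068 2.867 -0.443
endloop
endfacet
facet normal -0.211 -0.977 -0.025
outer loop
vertex 3.068 2.867 -0.443
vertex 3.078 2.899 -1.791
vertex 3.577 2.763 -0.686
endloop
endfacet
facet normal 0.410 -0.111 0.905
outer loop
vertex 3.068 2.867 -0.443
vertex 3.577 2.763 -0.686
vertex 3.47 3.492 -0.548
endloop
endfacet
facet normal -0.410 0.112 -0.905
outer loop
vertex 3.078 2.899 -1.791
vertex 2.97 3.628 -1.652
vertex 3.524 3.221 -1.953
endloop
endfacet
facet normal 0.477 -0.820 -0.316
outer loop
vertex 3.078 2.899 -1.791
vertex 3.524 3.221 -1.953
vertex 3.577 2.763 -0.686
endloop
endfacet
facet normal 0.476 -0.820 -0.316
outer loop
vertex 3.577 2.763 -0.686
vertex 3.524 3.221 -1.953
vertex 4.024 3.085 -0.848
endloop
endfacet
facet normal 0.409 -0.112 0.906
outer loop
vertex 3.577 2.763 -0.686
vertex 4.024 3.085 -0.848
vertex 3.47 3.492 -0.548
endloop
endfacet
facet normal -0.410 0.112 -0.905
outer loop
vertex 3.524 3.221 -1.953
vertex 2.97 3.628 -1.652
vertex 3.646 3.782 -1.939
endloop
endfacet
facet normal 0.887 -0.182 -0.424
outer loop
vertex 3.524 3.221 -1.953
vertex 3.646 3.782 -1.939
vertex 4.024 3.085 -0.848
endloop
endfacet
facet normal 0.888 -0.181 -0.423
outer loop
vertex 4.024 3.085 -0.848
vertex 3.646 3.782 -1.939
vertex 4.145 3.646 -0.834
endloop
endfacet
facet normal 0.409 -0.111 0.906
outer loop
vertex 4.024 3.085 -0.848
vertex 4.145 3.646 -0.834
vertex 3.47 3.492 -0.548
endloop
endfacet

endsolid


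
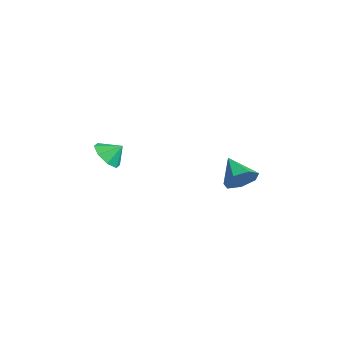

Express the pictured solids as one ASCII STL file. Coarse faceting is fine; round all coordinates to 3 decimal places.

solid 
facet normal -0.292 -0.695 -0.657
outer loop
vertex -0.865 -2.926 1.144
vertex -1.577 -3.151 1.698
vertex -1.45 -2.547 1.003
endloop
endfacet
facet normal 0.561 0.818 -0.128
outer loop
vertex -0.865 -2.926 1.144
vertex -1.45 -2.547 1.003
vertex -1.283 -2.449 2.362
endloop
endfacet
facet normal -0.290 -0.695 -0.657
outer loop
vertex -1.45 -2.547 1.003
vertex -1.577 -3.151 1.698
vertex -2.11 -2.522 1.268
endloop
endfacet
facet normal 0.008 0.997 -0.073
outer loop
vertex -1.45 -2.547 1.003
vertex -2.11 -2.522 1.268
vertex -1.283 -2.449 2.362
endloop
endfacet
facet normal -0.291 -0.696 -0.656
outer loop
vertex -2.11 -2.522 1.268
vertex -1.577 -3.151 1.698
vertex -2.458 -2.865 1.786
endloop
endfacet
facet normal -0.437 0.857 0.273
outer loop
vertex -2.11 -2.522 1.268
vertex -2.458 -2.865 1.786
vertex -1.283 -2.449 2.362
endloop
endfacet
facet normal -0.291 -0.695 -0.657
outer loop
vertex -2.458 -2.865 1.786
vertex -1.577 -3.151 1.698
vertex -2.289 -3.376 2.252
endloop
endfacet
facet normal -0.517 0.477 0.711
outer loop
vertex -2.458 -2.865 1.786
vertex -2.289 -3.376 2.252
vertex -1.283 -2.449 2.362
endloop
endfacet
facet normal -0.291 -0.696 -0.657
outer loop
vertex -2.289 -3.376 2.252
vertex -1.577 -3.151 1.698
vertex -1.704 -3.755 2.394
endloop
endfacet
facet normal -0.184 0.083 0.979
outer loop
vertex -2.289 -3.376 2.252
vertex -1.704 -3.755 2.394
vertex -1.283 -2.449 2.362
endloop
endfacet
facet normal -0.291 -0.696 -0.657
outer loop
vertex -1.704 -3.755 2.394
vertex -1.577 -3.151 1.698
vertex -1.044 -3.78 2.128
endloop
endfacet
facet normal 0.369 -0.096 0.924
outer loop
vertex -1.704 -3.755 2.394
vertex -1.044 -3.78 2.128
vertex -1.283 -2.449 2.362
endloop
endfacet
facet normal -0.291 -0.696 -0.656
outer loop
vertex -1.044 -3.78 2.128
vertex -1.577 -3.151 1.698
vertex -0.696 -3.437 1.61
endloop
endfacet
facet normal 0.815 0.045 0.577
outer loop
vertex -1.044 -3.78 2.128
vertex -0.696 -3.437 1.61
vertex -1.283 -2.449 2.362
endloop
endfacet
facet normal -0.291 -0.695 -0.657
outer loop
vertex -0.696 -3.437 1.61
vertex -1.577 -3.151 1.698
vertex -0.865 -2.926 1.144
endloop
endfacet
facet normal 0.895 0.424 0.141
outer loop
vertex -0.696 -3.437 1.61
vertex -0.865 -2.926 1.144
vertex -1.283 -2.449 2.362
endloop
endfacet
facet normal 0.835 0.075 -0.545
outer loop
vertex -0.217 3.724 -0.026
vertex -0.724 3.534 -0.83
vertex -0.536 4.394 -0.423
endloop
endfacet
facet normal -0.030 0.499 0.866
outer loop
vertex -0.217 3.724 -0.026
vertex -0.536 4.394 -0.423
vertex -2.136 3.406 0.09
endloop
endfacet
facet normal 0.835 0.075 -0.545
outer loop
vertex -0.536 4.394 -0.423
vertex -0.724 3.534 -0.83
vertex -0.997 4.416 -1.127
endloop
endfacet
facet normal -0.427 0.851 0.306
outer loop
vertex -0.536 4.394 -0.423
vertex -0.997 4.416 -1.127
vertex -2.136 3.406 0.09
endloop
endfacet
facet normal 0.835 0.075 -0.545
outer loop
vertex -0.997 4.416 -1.127
vertex -0.724 3.534 -0.83
vertex -1.253 3.774 -1.607
endloop
endfacet
facet normal -0.791 0.536 -0.295
outer loop
vertex -0.997 4.416 -1.127
vertex -1.253 3.774 -1.607
vertex -2.136 3.406 0.09
endloop
endfacet
facet normal 0.835 0.076 -0.545
outer loop
vertex -1.253 3.774 -1.607
vertex -0.724 3.534 -0.83
vertex -1.11 2.951 -1.503
endloop
endfacet
facet normal -0.848 -0.209 -0.487
outer loop
vertex -1.253 3.774 -1.607
vertex -1.11 2.951 -1.503
vertex -2.136 3.406 0.09
endloop
endfacet
facet normal 0.835 0.076 -0.545
outer loop
vertex -1.11 2.951 -1.503
vertex -0.724 3.534 -0.83
vertex -0.677 2.567 -0.892
endloop
endfacet
facet normal -0.556 -0.822 -0.123
outer loop
vertex -1.11 2.951 -1.503
vertex -0.677 2.567 -0.892
vertex -2.136 3.406 0.09
endloop
endfacet
facet normal 0.835 0.076 -0.544
outer loop
vertex -0.677 2.567 -0.892
vertex -0.724 3.534 -0.83
vertex -0.28 2.911 -0.235
endloop
endfacet
facet normal -0.133 -0.843 0.522
outer loop
vertex -0.677 2.567 -0.892
vertex -0.28 2.911 -0.235
vertex -2.136 3.406 0.09
endloop
endfacet
facet normal 0.835 0.075 -0.545
outer loop
vertex -0.28 2.911 -0.235
vertex -0.724 3.534 -0.83
vertex -0.217 3.724 -0.026
endloop
endfacet
facet normal 0.100 -0.255 0.962
outer loop
vertex -0.28 2.911 -0.235
vertex -0.217 3.724 -0.026
vertex -2.136 3.406 0.09
endloop
endfacet

endsolid


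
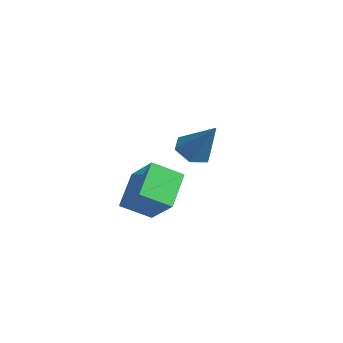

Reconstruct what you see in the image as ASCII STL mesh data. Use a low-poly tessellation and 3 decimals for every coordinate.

solid 
facet normal -0.437 -0.751 0.495
outer loop
vertex 2.977 -1.948 -3.501
vertex 2.266 -1.01 -2.706
vertex 1.871 -1.953 -4.484
endloop
endfacet
facet normal 0.500 -0.661 -0.559
outer loop
vertex 2.374 -1.09 -5.054
vertex 2.977 -1.948 -3.501
vertex 1.871 -1.953 -4.484
endloop
endfacet
facet normal -0.437 -0.751 0.495
outer loop
vertex 1.871 -1.953 -4.484
vertex 2.266 -1.01 -2.706
vertex 1.16 -1.016 -3.69
endloop
endfacet
facet normal -0.747 -0.004 -0.665
outer loop
vertex 1.16 -1.016 -3.69
vertex 2.374 -1.09 -5.054
vertex 1.871 -1.953 -4.484
endloop
endfacet
facet normal 0.747 0.003 0.664
outer loop
vertex 2.977 -1.948 -3.501
vertex 2.769 -0.147 -3.276
vertex 2.266 -1.01 -2.706
endloop
endfacet
facet normal 0.501 -0.660 -0.559
outer loop
vertex 3.48 -1.084 -4.07
vertex 2.977 -1.948 -3.501
vertex 2.374 -1.09 -5.054
endloop
endfacet
facet normal 0.747 0.003 0.665
outer loop
vertex 3.48 -1.084 -4.07
vertex 2.769 -0.147 -3.276
vertex 2.977 -1.948 -3.501
endloop
endfacet
facet normal -0.501 0.661 0.559
outer loop
vertex 2.266 -1.01 -2.706
vertex 2.769 -0.147 -3.276
vertex 1.16 -1.016 -3.69
endloop
endfacet
facet normal -0.747 -0.003 -0.665
outer loop
vertex 1.663 -0.152 -4.259
vertex 2.374 -1.09 -5.054
vertex 1.16 -1.016 -3.69
endloop
endfacet
facet normal -0.501 0.660 0.560
outer loop
vertex 1.16 -1.016 -3.69
vertex 2.769 -0.147 -3.276
vertex 1.663 -0.152 -4.259
endloop
endfacet
facet normal 0.437 0.751 -0.495
outer loop
vertex 1.663 -0.152 -4.259
vertex 3.48 -1.084 -4.07
vertex 2.374 -1.09 -5.054
endloop
endfacet
facet normal 0.437 0.751 -0.495
outer loop
vertex 2.769 -0.147 -3.276
vertex 3.48 -1.084 -4.07
vertex 1.663 -0.152 -4.259
endloop
endfacet
facet normal -0.564 -0.166 -0.809
outer loop
vertex -0.158 2.869 -4.831
vertex -0.7 2.655 -4.409
vertex -0.639 3.349 -4.594
endloop
endfacet
facet normal 0.654 0.738 -0.166
outer loop
vertex -0.158 2.869 -4.831
vertex -0.639 3.349 -4.594
vertex 0.22 2.925 -3.091
endloop
endfacet
facet normal -0.565 -0.166 -0.808
outer loop
vertex -0.639 3.349 -4.594
vertex -0.7 2.655 -4.409
vertex -1.181 3.135 -4.171
endloop
endfacet
facet normal -0.113 0.937 0.329
outer loop
vertex -0.639 3.349 -4.594
vertex -1.181 3.135 -4.171
vertex 0.22 2.925 -3.091
endloop
endfacet
facet normal -0.564 -0.164 -0.809
outer loop
vertex -1.181 3.135 -4.171
vertex -0.7 2.655 -4.409
vertex -1.243 2.442 -3.987
endloop
endfacet
facet normal -0.565 0.259 0.783
outer loop
vertex -1.181 3.135 -4.171
vertex -1.243 2.442 -3.987
vertex 0.22 2.925 -3.091
endloop
endfacet
facet normal -0.564 -0.165 -0.809
outer loop
vertex -1.243 2.442 -3.987
vertex -0.7 2.655 -4.409
vertex -0.761 1.962 -4.225
endloop
endfacet
facet normal -0.251 -0.620 0.743
outer loop
vertex -1.243 2.442 -3.987
vertex -0.761 1.962 -4.225
vertex 0.22 2.925 -3.091
endloop
endfacet
facet normal -0.565 -0.165 -0.809
outer loop
vertex -0.761 1.962 -4.225
vertex -0.7 2.655 -4.409
vertex -0.219 2.176 -4.647
endloop
endfacet
facet normal 0.517 -0.819 0.248
outer loop
vertex -0.761 1.962 -4.225
vertex -0.219 2.176 -4.647
vertex 0.22 2.925 -3.091
endloop
endfacet
facet normal -0.565 -0.165 -0.809
outer loop
vertex -0.219 2.176 -4.647
vertex -0.7 2.655 -4.409
vertex -0.158 2.869 -4.831
endloop
endfacet
facet normal 0.969 -0.140 -0.206
outer loop
vertex -0.219 2.176 -4.647
vertex -0.158 2.869 -4.831
vertex 0.22 2.925 -3.091
endloop
endfacet

endsolid


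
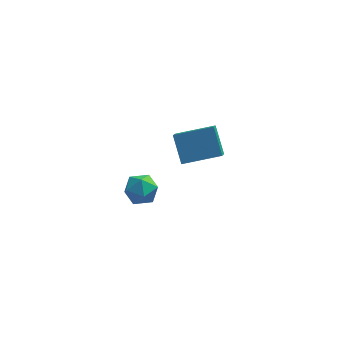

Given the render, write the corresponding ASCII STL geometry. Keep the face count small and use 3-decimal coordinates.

solid 
facet normal -0.963 -0.072 -0.261
outer loop
vertex -2.488 2.577 0.381
vertex -2.376 3.283 -0.228
vertex -2.077 1.469 -0.827
endloop
endfacet
facet normal -0.120 -0.752 0.649
outer loop
vertex -0.104 1.617 -0.292
vertex -2.488 2.577 0.381
vertex -2.077 1.469 -0.827
endloop
endfacet
facet normal -0.963 -0.072 -0.261
outer loop
vertex -2.077 1.469 -0.827
vertex -2.376 3.283 -0.228
vertex -1.965 2.175 -1.436
endloop
endfacet
facet normal 0.243 -0.655 -0.715
outer loop
vertex -1.965 2.175 -1.436
vertex -0.104 1.617 -0.292
vertex -2.077 1.469 -0.827
endloop
endfacet
facet normal -0.243 0.655 0.715
outer loop
vertex -2.488 2.577 0.381
vertex -0.403 3.431 0.307
vertex -2.376 3.283 -0.228
endloop
endfacet
facet normal -0.120 -0.752 0.649
outer loop
vertex -0.515 2.725 0.916
vertex -2.488 2.577 0.381
vertex -0.104 1.617 -0.292
endloop
endfacet
facet normal -0.243 0.655 0.715
outer loop
vertex -0.515 2.725 0.916
vertex -0.403 3.431 0.307
vertex -2.488 2.577 0.381
endloop
endfacet
facet normal 0.120 0.752 -0.649
outer loop
vertex -2.376 3.283 -0.228
vertex -0.403 3.431 0.307
vertex -1.965 2.175 -1.436
endloop
endfacet
facet normal 0.243 -0.655 -0.715
outer loop
vertex 0.008 2.323 -0.901
vertex -0.104 1.617 -0.292
vertex -1.965 2.175 -1.436
endloop
endfacet
facet normal 0.120 0.752 -0.649
outer loop
vertex -1.965 2.175 -1.436
vertex -0.403 3.431 0.307
vertex 0.008 2.323 -0.901
endloop
endfacet
facet normal 0.963 0.072 0.261
outer loop
vertex 0.008 2.323 -0.901
vertex -0.515 2.725 0.916
vertex -0.104 1.617 -0.292
endloop
endfacet
facet normal 0.963 0.072 0.261
outer loop
vertex -0.403 3.431 0.307
vertex -0.515 2.725 0.916
vertex 0.008 2.323 -0.901
endloop
endfacet
facet normal -0.159 0.946 0.281
outer loop
vertex -4.059 -2.919 2.465
vertex -4.452 -3.208 3.214
vertex -3.571 -3.056 3.202
endloop
endfacet
facet normal 0.429 0.895 -0.118
outer loop
vertex -4.059 -2.919 2.465
vertex -3.571 -3.056 3.202
vertex -3.258 -3.311 2.405
endloop
endfacet
facet normal 0.246 0.616 -0.748
outer loop
vertex -4.059 -2.919 2.465
vertex -3.258 -3.311 2.405
vertex -3.945 -3.621 1.924
endloop
endfacet
facet normal -0.458 0.495 -0.739
outer loop
vertex -4.059 -2.919 2.465
vertex -3.945 -3.621 1.924
vertex -4.683 -3.557 2.424
endloop
endfacet
facet normal -0.708 0.699 -0.102
outer loop
vertex -4.059 -2.919 2.465
vertex -4.683 -3.557 2.424
vertex -4.452 -3.208 3.214
endloop
endfacet
facet normal 0.875 0.438 0.204
outer loop
vertex -3.258 -3.311 2.405
vertex -3.571 -3.056 3.202
vertex -3.157 -3.843 3.116
endloop
endfacet
facet normal -0.078 0.522 0.850
outer loop
vertex -3.571 -3.056 3.202
vertex -4.452 -3.208 3.214
vertex -3.895 -3.779 3.616
endloop
endfacet
facet normal -0.966 0.122 0.229
outer loop
vertex -4.452 -3.208 3.214
vertex -4.683 -3.557 2.424
vertex -4.582 -4.089 3.135
endloop
endfacet
facet normal -0.561 -0.208 -0.801
outer loop
vertex -4.683 -3.557 2.424
vertex -3.945 -3.621 1.924
vertex -4.269 -4.344 2.338
endloop
endfacet
facet normal 0.577 -0.012 -0.817
outer loop
vertex -3.945 -3.621 1.924
vertex -3.258 -3.311 2.405
vertex -3.388 -4.192 2.326
endloop
endfacet
facet normal 0.458 -0.495 0.739
outer loop
vertex -3.781 -4.481 3.075
vertex -3.157 -3.843 3.116
vertex -3.895 -3.779 3.616
endloop
endfacet
facet normal -0.246 -0.616 0.748
outer loop
vertex -3.781 -4.481 3.075
vertex -3.895 -3.779 3.616
vertex -4.582 -4.089 3.135
endloop
endfacet
facet normal -0.429 -0.895 0.118
outer loop
vertex -3.781 -4.481 3.075
vertex -4.582 -4.089 3.135
vertex -4.269 -4.344 2.338
endloop
endfacet
facet normal 0.159 -0.946 -0.281
outer loop
vertex -3.781 -4.481 3.075
vertex -4.269 -4.344 2.338
vertex -3.388 -4.192 2.326
endloop
endfacet
facet normal 0.708 -0.699 0.102
outer loop
vertex -3.781 -4.481 3.075
vertex -3.388 -4.192 2.326
vertex -3.157 -3.843 3.116
endloop
endfacet
facet normal 0.561 0.208 0.801
outer loop
vertex -3.895 -3.779 3.616
vertex -3.157 -3.843 3.116
vertex -3.571 -3.056 3.202
endloop
endfacet
facet normal -0.577 0.012 0.817
outer loop
vertex -4.582 -4.089 3.135
vertex -3.895 -3.779 3.616
vertex -4.452 -3.208 3.214
endloop
endfacet
facet normal -0.875 -0.438 -0.204
outer loop
vertex -4.269 -4.344 2.338
vertex -4.582 -4.089 3.135
vertex -4.683 -3.557 2.424
endloop
endfacet
facet normal 0.078 -0.522 -0.850
outer loop
vertex -3.388 -4.192 2.326
vertex -4.269 -4.344 2.338
vertex -3.945 -3.621 1.924
endloop
endfacet
facet normal 0.966 -0.122 -0.229
outer loop
vertex -3.157 -3.843 3.116
vertex -3.388 -4.192 2.326
vertex -3.258 -3.311 2.405
endloop
endfacet

endsolid


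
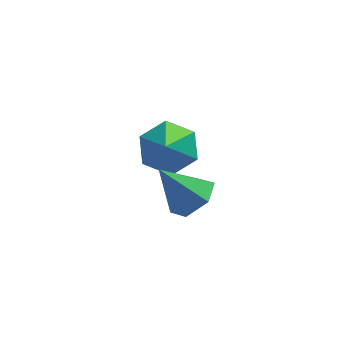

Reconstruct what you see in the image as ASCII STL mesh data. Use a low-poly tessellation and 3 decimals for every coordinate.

solid 
facet normal 0.611 -0.101 -0.786
outer loop
vertex -0.216 -2.735 1.206
vertex -0.875 -2.971 0.724
vertex -0.665 -2.15 0.782
endloop
endfacet
facet normal 0.285 0.696 0.659
outer loop
vertex -0.216 -2.735 1.206
vertex -0.665 -2.15 0.782
vertex -1.865 -2.809 1.996
endloop
endfacet
facet normal 0.611 -0.101 -0.785
outer loop
vertex -0.665 -2.15 0.782
vertex -0.875 -2.971 0.724
vertex -1.324 -2.387 0.3
endloop
endfacet
facet normal -0.400 0.911 0.099
outer loop
vertex -0.665 -2.15 0.782
vertex -1.324 -2.387 0.3
vertex -1.865 -2.809 1.996
endloop
endfacet
facet normal 0.611 -0.101 -0.785
outer loop
vertex -1.324 -2.387 0.3
vertex -0.875 -2.971 0.724
vertex -1.534 -3.208 0.242
endloop
endfacet
facet normal -0.938 0.256 -0.235
outer loop
vertex -1.324 -2.387 0.3
vertex -1.534 -3.208 0.242
vertex -1.865 -2.809 1.996
endloop
endfacet
facet normal 0.611 -0.100 -0.786
outer loop
vertex -1.534 -3.208 0.242
vertex -0.875 -2.971 0.724
vertex -1.086 -3.793 0.665
endloop
endfacet
facet normal -0.790 -0.612 -0.010
outer loop
vertex -1.534 -3.208 0.242
vertex -1.086 -3.793 0.665
vertex -1.865 -2.809 1.996
endloop
endfacet
facet normal 0.611 -0.101 -0.785
outer loop
vertex -1.086 -3.793 0.665
vertex -0.875 -2.971 0.724
vertex -0.427 -3.556 1.148
endloop
endfacet
facet normal -0.106 -0.828 0.550
outer loop
vertex -1.086 -3.793 0.665
vertex -0.427 -3.556 1.148
vertex -1.865 -2.809 1.996
endloop
endfacet
facet normal 0.611 -0.101 -0.785
outer loop
vertex -0.427 -3.556 1.148
vertex -0.875 -2.971 0.724
vertex -0.216 -2.735 1.206
endloop
endfacet
facet normal 0.432 -0.174 0.885
outer loop
vertex -0.427 -3.556 1.148
vertex -0.216 -2.735 1.206
vertex -1.865 -2.809 1.996
endloop
endfacet
facet normal 0.068 0.663 -0.746
outer loop
vertex -0.628 0.205 -0.738
vertex -1.537 0.571 -0.495
vertex -0.707 0.961 -0.073
endloop
endfacet
facet normal 0.836 -0.310 0.452
outer loop
vertex -0.628 0.205 -0.738
vertex -0.707 0.961 -0.073
vertex -1.643 -0.471 0.675
endloop
endfacet
facet normal 0.067 0.663 -0.745
outer loop
vertex -0.707 0.961 -0.073
vertex -1.537 0.571 -0.495
vertex -1.617 1.326 0.17
endloop
endfacet
facet normal 0.342 0.250 0.906
outer loop
vertex -0.707 0.961 -0.073
vertex -1.617 1.326 0.17
vertex -1.643 -0.471 0.675
endloop
endfacet
facet normal 0.067 0.663 -0.745
outer loop
vertex -1.617 1.326 0.17
vertex -1.537 0.571 -0.495
vertex -2.447 0.936 -0.252
endloop
endfacet
facet normal -0.527 0.237 0.816
outer loop
vertex -1.617 1.326 0.17
vertex -2.447 0.936 -0.252
vertex -1.643 -0.471 0.675
endloop
endfacet
facet normal 0.067 0.663 -0.746
outer loop
vertex -2.447 0.936 -0.252
vertex -1.537 0.571 -0.495
vertex -2.368 0.18 -0.917
endloop
endfacet
facet normal -0.902 -0.335 0.274
outer loop
vertex -2.447 0.936 -0.252
vertex -2.368 0.18 -0.917
vertex -1.643 -0.471 0.675
endloop
endfacet
facet normal 0.067 0.663 -0.746
outer loop
vertex -2.368 0.18 -0.917
vertex -1.537 0.571 -0.495
vertex -1.458 -0.185 -1.16
endloop
endfacet
facet normal -0.407 -0.895 -0.181
outer loop
vertex -2.368 0.18 -0.917
vertex -1.458 -0.185 -1.16
vertex -1.643 -0.471 0.675
endloop
endfacet
facet normal 0.068 0.663 -0.746
outer loop
vertex -1.458 -0.185 -1.16
vertex -1.537 0.571 -0.495
vertex -0.628 0.205 -0.738
endloop
endfacet
facet normal 0.461 -0.883 -0.091
outer loop
vertex -1.458 -0.185 -1.16
vertex -0.628 0.205 -0.738
vertex -1.643 -0.471 0.675
endloop
endfacet

endsolid


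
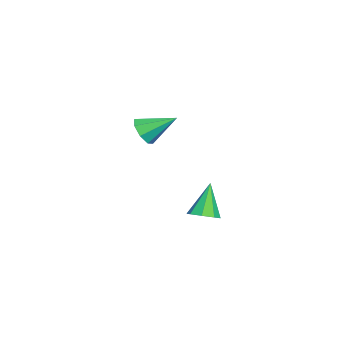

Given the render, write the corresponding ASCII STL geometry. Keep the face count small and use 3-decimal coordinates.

solid 
facet normal 0.016 -0.851 -0.525
outer loop
vertex -1.572 -2.232 -1.616
vertex -2.474 -2.181 -1.726
vertex -1.752 -1.881 -2.191
endloop
endfacet
facet normal 0.879 0.477 0.016
outer loop
vertex -1.572 -2.232 -1.616
vertex -1.752 -1.881 -2.191
vertex -2.506 -0.539 -0.714
endloop
endfacet
facet normal 0.016 -0.851 -0.525
outer loop
vertex -1.752 -1.881 -2.191
vertex -2.474 -2.181 -1.726
vertex -2.354 -1.706 -2.493
endloop
endfacet
facet normal 0.453 0.763 -0.462
outer loop
vertex -1.752 -1.881 -2.191
vertex -2.354 -1.706 -2.493
vertex -2.506 -0.539 -0.714
endloop
endfacet
facet normal 0.017 -0.851 -0.525
outer loop
vertex -2.354 -1.706 -2.493
vertex -2.474 -2.181 -1.726
vertex -3.027 -1.81 -2.346
endloop
endfacet
facet normal -0.243 0.801 -0.546
outer loop
vertex -2.354 -1.706 -2.493
vertex -3.027 -1.81 -2.346
vertex -2.506 -0.539 -0.714
endloop
endfacet
facet normal 0.017 -0.851 -0.524
outer loop
vertex -3.027 -1.81 -2.346
vertex -2.474 -2.181 -1.726
vertex -3.376 -2.131 -1.836
endloop
endfacet
facet normal -0.800 0.570 -0.189
outer loop
vertex -3.027 -1.81 -2.346
vertex -3.376 -2.131 -1.836
vertex -2.506 -0.539 -0.714
endloop
endfacet
facet normal 0.017 -0.851 -0.524
outer loop
vertex -3.376 -2.131 -1.836
vertex -2.474 -2.181 -1.726
vertex -3.197 -2.481 -1.262
endloop
endfacet
facet normal -0.892 0.204 0.403
outer loop
vertex -3.376 -2.131 -1.836
vertex -3.197 -2.481 -1.262
vertex -2.506 -0.539 -0.714
endloop
endfacet
facet normal 0.017 -0.851 -0.525
outer loop
vertex -3.197 -2.481 -1.262
vertex -2.474 -2.181 -1.726
vertex -2.594 -2.656 -0.959
endloop
endfacet
facet normal -0.466 -0.083 0.881
outer loop
vertex -3.197 -2.481 -1.262
vertex -2.594 -2.656 -0.959
vertex -2.506 -0.539 -0.714
endloop
endfacet
facet normal 0.016 -0.851 -0.525
outer loop
vertex -2.594 -2.656 -0.959
vertex -2.474 -2.181 -1.726
vertex -1.922 -2.553 -1.106
endloop
endfacet
facet normal 0.230 -0.121 0.966
outer loop
vertex -2.594 -2.656 -0.959
vertex -1.922 -2.553 -1.106
vertex -2.506 -0.539 -0.714
endloop
endfacet
facet normal 0.016 -0.851 -0.525
outer loop
vertex -1.922 -2.553 -1.106
vertex -2.474 -2.181 -1.726
vertex -1.572 -2.232 -1.616
endloop
endfacet
facet normal 0.786 0.110 0.608
outer loop
vertex -1.922 -2.553 -1.106
vertex -1.572 -2.232 -1.616
vertex -2.506 -0.539 -0.714
endloop
endfacet
facet normal 0.489 -0.107 -0.865
outer loop
vertex 4.406 2.013 -3.727
vertex 3.883 1.466 -3.955
vertex 3.935 2.252 -4.023
endloop
endfacet
facet normal 0.195 0.891 0.409
outer loop
vertex 4.406 2.013 -3.727
vertex 3.935 2.252 -4.023
vertex 2.937 1.674 -2.285
endloop
endfacet
facet normal 0.490 -0.107 -0.865
outer loop
vertex 3.935 2.252 -4.023
vertex 3.883 1.466 -3.955
vertex 3.435 2.03 -4.279
endloop
endfacet
facet normal -0.428 0.902 0.054
outer loop
vertex 3.935 2.252 -4.023
vertex 3.435 2.03 -4.279
vertex 2.937 1.674 -2.285
endloop
endfacet
facet normal 0.489 -0.108 -0.865
outer loop
vertex 3.435 2.03 -4.279
vertex 3.883 1.466 -3.955
vertex 3.196 1.478 -4.345
endloop
endfacet
facet normal -0.900 0.408 -0.152
outer loop
vertex 3.435 2.03 -4.279
vertex 3.196 1.478 -4.345
vertex 2.937 1.674 -2.285
endloop
endfacet
facet normal 0.489 -0.107 -0.865
outer loop
vertex 3.196 1.478 -4.345
vertex 3.883 1.466 -3.955
vertex 3.36 0.919 -4.183
endloop
endfacet
facet normal -0.948 -0.304 -0.090
outer loop
vertex 3.196 1.478 -4.345
vertex 3.36 0.919 -4.183
vertex 2.937 1.674 -2.285
endloop
endfacet
facet normal 0.490 -0.107 -0.865
outer loop
vertex 3.36 0.919 -4.183
vertex 3.883 1.466 -3.955
vertex 3.831 0.681 -3.887
endloop
endfacet
facet normal -0.541 -0.816 0.204
outer loop
vertex 3.36 0.919 -4.183
vertex 3.831 0.681 -3.887
vertex 2.937 1.674 -2.285
endloop
endfacet
facet normal 0.492 -0.107 -0.864
outer loop
vertex 3.831 0.681 -3.887
vertex 3.883 1.466 -3.955
vertex 4.331 0.902 -3.63
endloop
endfacet
facet normal 0.079 -0.827 0.557
outer loop
vertex 3.831 0.681 -3.887
vertex 4.331 0.902 -3.63
vertex 2.937 1.674 -2.285
endloop
endfacet
facet normal 0.490 -0.109 -0.865
outer loop
vertex 4.331 0.902 -3.63
vertex 3.883 1.466 -3.955
vertex 4.57 1.454 -3.564
endloop
endfacet
facet normal 0.554 -0.331 0.764
outer loop
vertex 4.331 0.902 -3.63
vertex 4.57 1.454 -3.564
vertex 2.937 1.674 -2.285
endloop
endfacet
facet normal 0.490 -0.108 -0.865
outer loop
vertex 4.57 1.454 -3.564
vertex 3.883 1.466 -3.955
vertex 4.406 2.013 -3.727
endloop
endfacet
facet normal 0.601 0.381 0.702
outer loop
vertex 4.57 1.454 -3.564
vertex 4.406 2.013 -3.727
vertex 2.937 1.674 -2.285
endloop
endfacet

endsolid


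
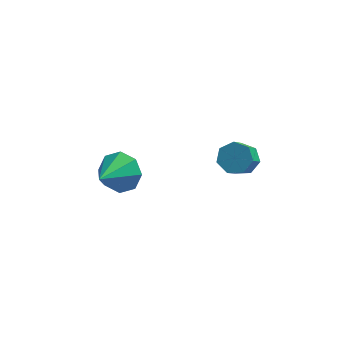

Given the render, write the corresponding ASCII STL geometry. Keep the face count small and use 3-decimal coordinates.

solid 
facet normal 0.143 0.666 -0.732
outer loop
vertex 4.288 -0.638 2.9
vertex 3.723 -0.987 2.472
vertex 3.652 -0.398 2.994
endloop
endfacet
facet normal 0.347 0.658 0.668
outer loop
vertex 4.288 -0.638 2.9
vertex 3.652 -0.398 2.994
vertex 4.002 -1.964 4.356
endloop
endfacet
facet normal 0.348 0.658 0.668
outer loop
vertex 4.002 -1.964 4.356
vertex 3.652 -0.398 2.994
vertex 3.367 -1.724 4.45
endloop
endfacet
facet normal -0.143 -0.666 0.732
outer loop
vertex 4.002 -1.964 4.356
vertex 3.367 -1.724 4.45
vertex 3.437 -2.313 3.928
endloop
endfacet
facet normal 0.143 0.666 -0.732
outer loop
vertex 3.652 -0.398 2.994
vertex 3.723 -0.987 2.472
vertex 3.07 -0.602 2.695
endloop
endfacet
facet normal -0.509 0.684 0.523
outer loop
vertex 3.652 -0.398 2.994
vertex 3.07 -0.602 2.695
vertex 3.367 -1.724 4.45
endloop
endfacet
facet normal -0.509 0.684 0.523
outer loop
vertex 3.367 -1.724 4.45
vertex 3.07 -0.602 2.695
vertex 2.785 -1.928 4.151
endloop
endfacet
facet normal -0.143 -0.666 0.732
outer loop
vertex 3.367 -1.724 4.45
vertex 2.785 -1.928 4.151
vertex 3.437 -2.313 3.928
endloop
endfacet
facet normal 0.143 0.667 -0.732
outer loop
vertex 3.07 -0.602 2.695
vertex 3.723 -0.987 2.472
vertex 2.979 -1.095 2.228
endloop
endfacet
facet normal -0.981 0.195 -0.015
outer loop
vertex 3.07 -0.602 2.695
vertex 2.979 -1.095 2.228
vertex 2.785 -1.928 4.151
endloop
endfacet
facet normal -0.981 0.195 -0.015
outer loop
vertex 2.785 -1.928 4.151
vertex 2.979 -1.095 2.228
vertex 2.694 -2.421 3.684
endloop
endfacet
facet normal -0.143 -0.667 0.732
outer loop
vertex 2.785 -1.928 4.151
vertex 2.694 -2.421 3.684
vertex 3.437 -2.313 3.928
endloop
endfacet
facet normal 0.143 0.667 -0.731
outer loop
vertex 2.979 -1.095 2.228
vertex 3.723 -0.987 2.472
vertex 3.448 -1.507 1.944
endloop
endfacet
facet normal -0.716 -0.441 -0.542
outer loop
vertex 2.979 -1.095 2.228
vertex 3.448 -1.507 1.944
vertex 2.694 -2.421 3.684
endloop
endfacet
facet normal -0.715 -0.442 -0.542
outer loop
vertex 2.694 -2.421 3.684
vertex 3.448 -1.507 1.944
vertex 3.163 -2.833 3.401
endloop
endfacet
facet normal -0.144 -0.666 0.732
outer loop
vertex 2.694 -2.421 3.684
vertex 3.163 -2.833 3.401
vertex 3.437 -2.313 3.928
endloop
endfacet
facet normal 0.143 0.667 -0.731
outer loop
vertex 3.448 -1.507 1.944
vertex 3.723 -0.987 2.472
vertex 4.124 -1.527 2.058
endloop
endfacet
facet normal 0.089 -0.745 -0.661
outer loop
vertex 3.448 -1.507 1.944
vertex 4.124 -1.527 2.058
vertex 3.163 -2.833 3.401
endloop
endfacet
facet normal 0.090 -0.745 -0.661
outer loop
vertex 3.163 -2.833 3.401
vertex 4.124 -1.527 2.058
vertex 3.838 -2.853 3.515
endloop
endfacet
facet normal -0.143 -0.666 0.732
outer loop
vertex 3.163 -2.833 3.401
vertex 3.838 -2.853 3.515
vertex 3.437 -2.313 3.928
endloop
endfacet
facet normal 0.144 0.667 -0.731
outer loop
vertex 4.124 -1.527 2.058
vertex 3.723 -0.987 2.472
vertex 4.498 -1.141 2.484
endloop
endfacet
facet normal 0.826 -0.488 -0.282
outer loop
vertex 4.124 -1.527 2.058
vertex 4.498 -1.141 2.484
vertex 3.838 -2.853 3.515
endloop
endfacet
facet normal 0.825 -0.489 -0.283
outer loop
vertex 3.838 -2.853 3.515
vertex 4.498 -1.141 2.484
vertex 4.212 -2.467 3.94
endloop
endfacet
facet normal -0.144 -0.666 0.732
outer loop
vertex 3.838 -2.853 3.515
vertex 4.212 -2.467 3.94
vertex 3.437 -2.313 3.928
endloop
endfacet
facet normal 0.144 0.666 -0.732
outer loop
vertex 4.498 -1.141 2.484
vertex 3.723 -0.987 2.472
vertex 4.288 -0.638 2.9
endloop
endfacet
facet normal 0.941 0.137 0.310
outer loop
vertex 4.498 -1.141 2.484
vertex 4.288 -0.638 2.9
vertex 4.212 -2.467 3.94
endloop
endfacet
facet normal 0.941 0.137 0.310
outer loop
vertex 4.212 -2.467 3.94
vertex 4.288 -0.638 2.9
vertex 4.002 -1.964 4.356
endloop
endfacet
facet normal -0.144 -0.666 0.732
outer loop
vertex 4.212 -2.467 3.94
vertex 4.002 -1.964 4.356
vertex 3.437 -2.313 3.928
endloop
endfacet
facet normal 0.396 0.762 -0.513
outer loop
vertex -0.997 0.25 -1.458
vertex -1.728 0.935 -1.005
vertex -0.718 0.589 -0.74
endloop
endfacet
facet normal 0.574 -0.804 0.157
outer loop
vertex -0.997 0.25 -1.458
vertex -0.718 0.589 -0.74
vertex -2.492 -0.535 -0.015
endloop
endfacet
facet normal 0.396 0.763 -0.512
outer loop
vertex -0.718 0.589 -0.74
vertex -1.728 0.935 -1.005
vertex -1.031 1.13 -0.176
endloop
endfacet
facet normal 0.559 -0.421 0.714
outer loop
vertex -0.718 0.589 -0.74
vertex -1.031 1.13 -0.176
vertex -2.492 -0.535 -0.015
endloop
endfacet
facet normal 0.397 0.762 -0.513
outer loop
vertex -1.031 1.13 -0.176
vertex -1.728 0.935 -1.005
vertex -1.752 1.558 -0.098
endloop
endfacet
facet normal 0.108 0.001 0.994
outer loop
vertex -1.031 1.13 -0.176
vertex -1.752 1.558 -0.098
vertex -2.492 -0.535 -0.015
endloop
endfacet
facet normal 0.395 0.762 -0.513
outer loop
vertex -1.752 1.558 -0.098
vertex -1.728 0.935 -1.005
vertex -2.459 1.62 -0.551
endloop
endfacet
facet normal -0.514 0.215 0.831
outer loop
vertex -1.752 1.558 -0.098
vertex -2.459 1.62 -0.551
vertex -2.492 -0.535 -0.015
endloop
endfacet
facet normal 0.396 0.762 -0.512
outer loop
vertex -2.459 1.62 -0.551
vertex -1.728 0.935 -1.005
vertex -2.738 1.282 -1.27
endloop
endfacet
facet normal -0.942 0.094 0.321
outer loop
vertex -2.459 1.62 -0.551
vertex -2.738 1.282 -1.27
vertex -2.492 -0.535 -0.015
endloop
endfacet
facet normal 0.396 0.762 -0.513
outer loop
vertex -2.738 1.282 -1.27
vertex -1.728 0.935 -1.005
vertex -2.425 0.74 -1.833
endloop
endfacet
facet normal -0.927 -0.289 -0.237
outer loop
vertex -2.738 1.282 -1.27
vertex -2.425 0.74 -1.833
vertex -2.492 -0.535 -0.015
endloop
endfacet
facet normal 0.396 0.761 -0.513
outer loop
vertex -2.425 0.74 -1.833
vertex -1.728 0.935 -1.005
vertex -1.704 0.312 -1.911
endloop
endfacet
facet normal -0.478 -0.711 -0.516
outer loop
vertex -2.425 0.74 -1.833
vertex -1.704 0.312 -1.911
vertex -2.492 -0.535 -0.015
endloop
endfacet
facet normal 0.396 0.762 -0.513
outer loop
vertex -1.704 0.312 -1.911
vertex -1.728 0.935 -1.005
vertex -0.997 0.25 -1.458
endloop
endfacet
facet normal 0.145 -0.924 -0.353
outer loop
vertex -1.704 0.312 -1.911
vertex -0.997 0.25 -1.458
vertex -2.492 -0.535 -0.015
endloop
endfacet

endsolid
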